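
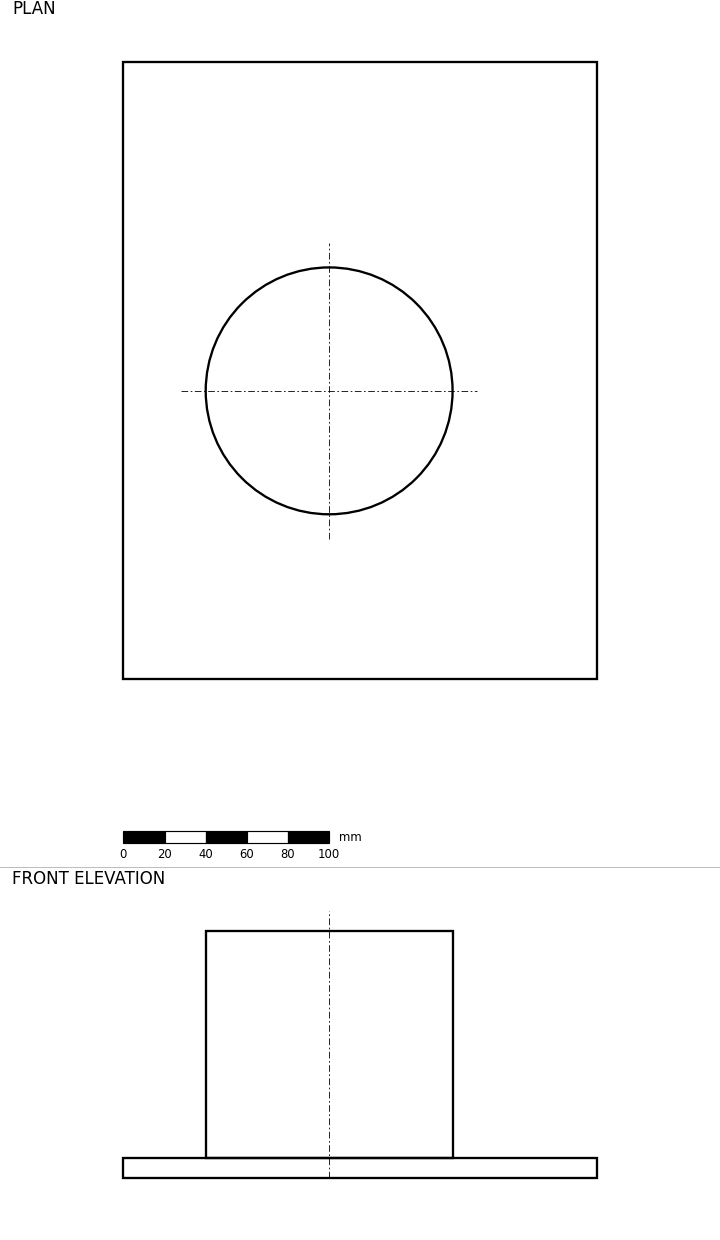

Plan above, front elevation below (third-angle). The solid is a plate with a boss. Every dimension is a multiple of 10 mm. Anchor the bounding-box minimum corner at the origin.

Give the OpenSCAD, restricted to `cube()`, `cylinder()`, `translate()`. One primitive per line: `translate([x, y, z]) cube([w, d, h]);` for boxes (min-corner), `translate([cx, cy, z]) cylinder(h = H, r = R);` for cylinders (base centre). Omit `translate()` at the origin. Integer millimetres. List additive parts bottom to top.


cube([230, 300, 10]);
translate([100, 140, 10]) cylinder(h = 110, r = 60);


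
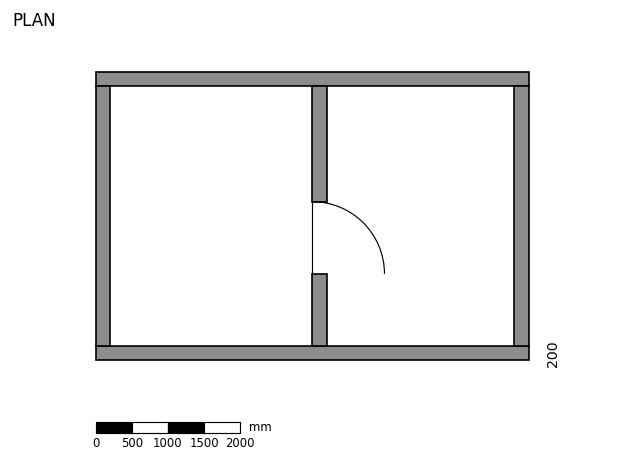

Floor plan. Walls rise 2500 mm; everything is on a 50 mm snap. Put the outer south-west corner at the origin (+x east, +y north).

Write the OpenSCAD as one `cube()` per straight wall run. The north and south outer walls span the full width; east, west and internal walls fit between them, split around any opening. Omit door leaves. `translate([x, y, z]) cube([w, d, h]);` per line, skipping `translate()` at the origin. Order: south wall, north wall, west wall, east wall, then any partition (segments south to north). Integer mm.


cube([6000, 200, 2500]);
translate([0, 3800, 0]) cube([6000, 200, 2500]);
translate([0, 200, 0]) cube([200, 3600, 2500]);
translate([5800, 200, 0]) cube([200, 3600, 2500]);
translate([3000, 200, 0]) cube([200, 1000, 2500]);
translate([3000, 2200, 0]) cube([200, 1600, 2500]);


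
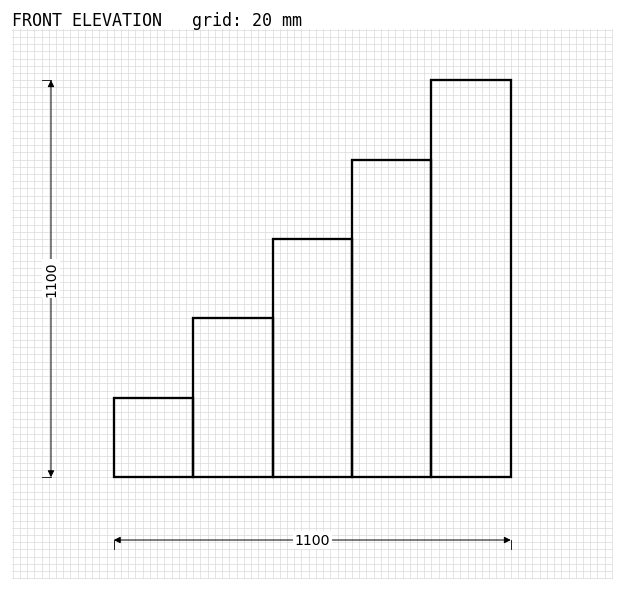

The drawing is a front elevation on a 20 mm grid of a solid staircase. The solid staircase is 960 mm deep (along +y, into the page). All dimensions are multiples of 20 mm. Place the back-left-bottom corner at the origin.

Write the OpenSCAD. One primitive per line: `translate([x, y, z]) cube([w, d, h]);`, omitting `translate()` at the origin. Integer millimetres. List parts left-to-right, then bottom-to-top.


cube([220, 960, 220]);
translate([220, 0, 0]) cube([220, 960, 440]);
translate([440, 0, 0]) cube([220, 960, 660]);
translate([660, 0, 0]) cube([220, 960, 880]);
translate([880, 0, 0]) cube([220, 960, 1100]);


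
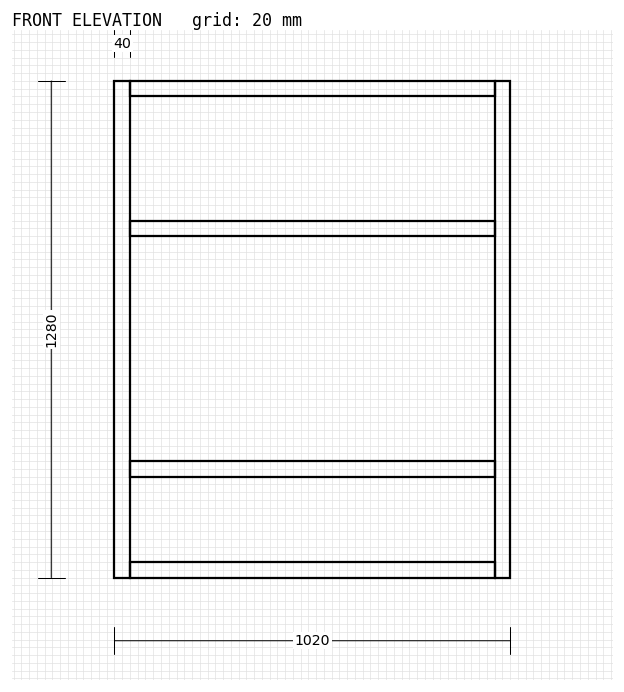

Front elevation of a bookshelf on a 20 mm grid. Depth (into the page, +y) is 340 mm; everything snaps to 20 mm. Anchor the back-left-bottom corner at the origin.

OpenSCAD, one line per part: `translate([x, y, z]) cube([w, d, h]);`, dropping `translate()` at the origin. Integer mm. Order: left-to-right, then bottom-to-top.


cube([40, 340, 1280]);
translate([40, 0, 0]) cube([940, 340, 40]);
translate([40, 0, 260]) cube([940, 340, 40]);
translate([40, 0, 880]) cube([940, 340, 40]);
translate([40, 0, 1240]) cube([940, 340, 40]);
translate([980, 0, 0]) cube([40, 340, 1280]);


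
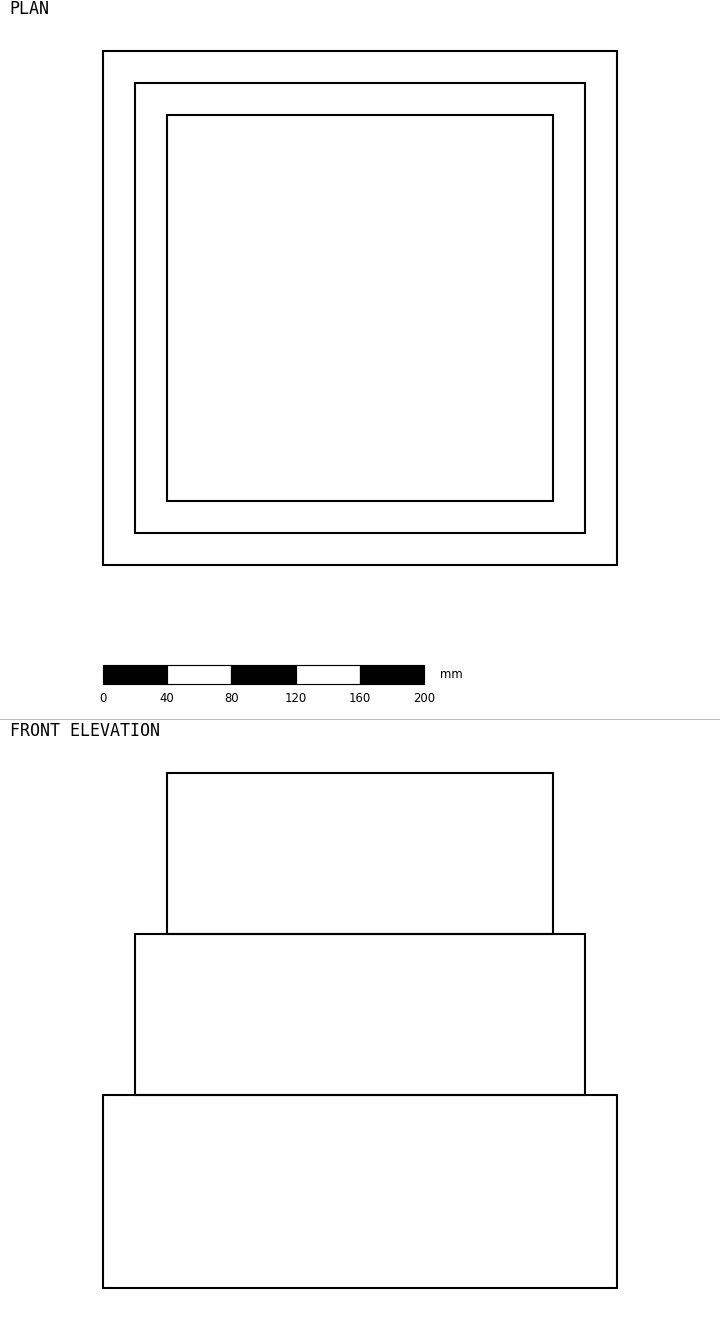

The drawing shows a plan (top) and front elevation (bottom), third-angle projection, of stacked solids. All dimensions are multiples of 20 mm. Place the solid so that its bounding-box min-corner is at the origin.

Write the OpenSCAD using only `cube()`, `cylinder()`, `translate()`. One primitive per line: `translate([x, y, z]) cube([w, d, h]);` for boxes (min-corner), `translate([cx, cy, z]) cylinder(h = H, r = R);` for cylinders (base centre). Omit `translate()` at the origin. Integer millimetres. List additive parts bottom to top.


cube([320, 320, 120]);
translate([20, 20, 120]) cube([280, 280, 100]);
translate([40, 40, 220]) cube([240, 240, 100]);


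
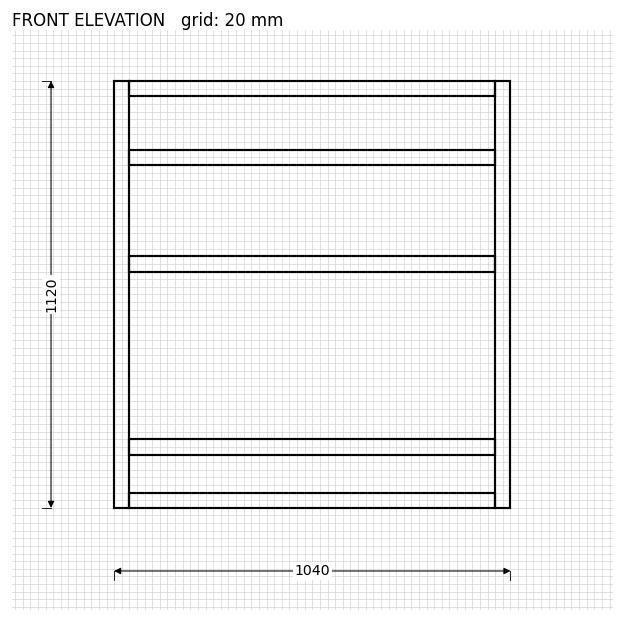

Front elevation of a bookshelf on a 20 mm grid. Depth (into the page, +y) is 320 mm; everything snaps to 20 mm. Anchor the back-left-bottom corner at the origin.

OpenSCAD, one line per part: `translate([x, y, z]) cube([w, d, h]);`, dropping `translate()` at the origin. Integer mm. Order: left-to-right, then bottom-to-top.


cube([40, 320, 1120]);
translate([40, 0, 0]) cube([960, 320, 40]);
translate([40, 0, 140]) cube([960, 320, 40]);
translate([40, 0, 620]) cube([960, 320, 40]);
translate([40, 0, 900]) cube([960, 320, 40]);
translate([40, 0, 1080]) cube([960, 320, 40]);
translate([1000, 0, 0]) cube([40, 320, 1120]);


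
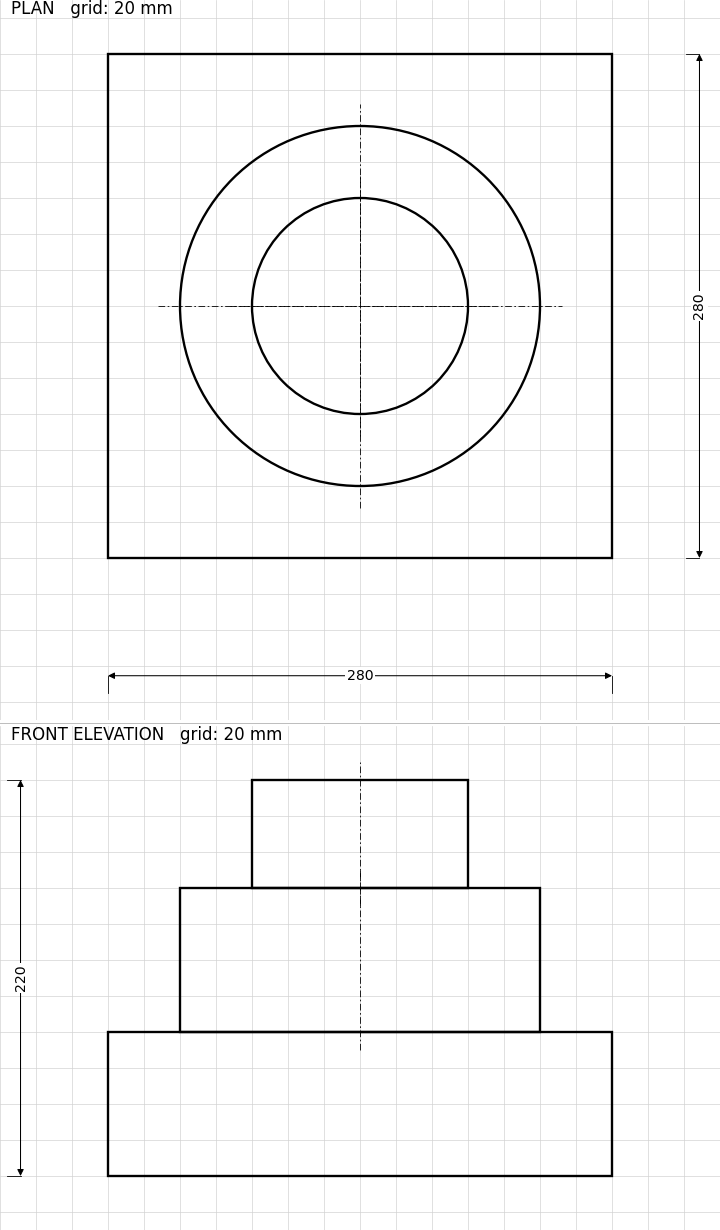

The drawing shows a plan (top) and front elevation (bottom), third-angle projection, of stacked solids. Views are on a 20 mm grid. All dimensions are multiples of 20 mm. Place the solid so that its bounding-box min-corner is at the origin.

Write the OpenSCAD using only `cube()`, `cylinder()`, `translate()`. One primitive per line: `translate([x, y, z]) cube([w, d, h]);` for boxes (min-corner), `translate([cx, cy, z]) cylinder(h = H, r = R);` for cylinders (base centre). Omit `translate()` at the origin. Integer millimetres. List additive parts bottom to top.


cube([280, 280, 80]);
translate([140, 140, 80]) cylinder(h = 80, r = 100);
translate([140, 140, 160]) cylinder(h = 60, r = 60);


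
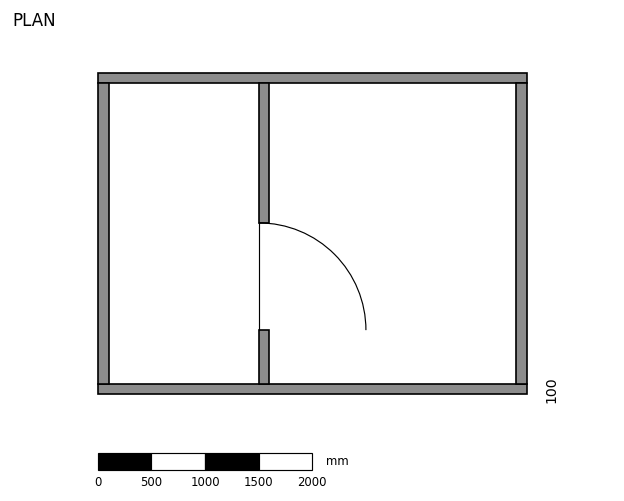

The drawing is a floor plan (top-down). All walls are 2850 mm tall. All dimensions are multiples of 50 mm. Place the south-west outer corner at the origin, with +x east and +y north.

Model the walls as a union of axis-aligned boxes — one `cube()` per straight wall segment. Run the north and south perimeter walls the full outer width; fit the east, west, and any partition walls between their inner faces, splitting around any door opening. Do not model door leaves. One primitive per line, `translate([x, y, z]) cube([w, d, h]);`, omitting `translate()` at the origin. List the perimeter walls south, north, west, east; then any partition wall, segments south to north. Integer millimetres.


cube([4000, 100, 2850]);
translate([0, 2900, 0]) cube([4000, 100, 2850]);
translate([0, 100, 0]) cube([100, 2800, 2850]);
translate([3900, 100, 0]) cube([100, 2800, 2850]);
translate([1500, 100, 0]) cube([100, 500, 2850]);
translate([1500, 1600, 0]) cube([100, 1300, 2850]);


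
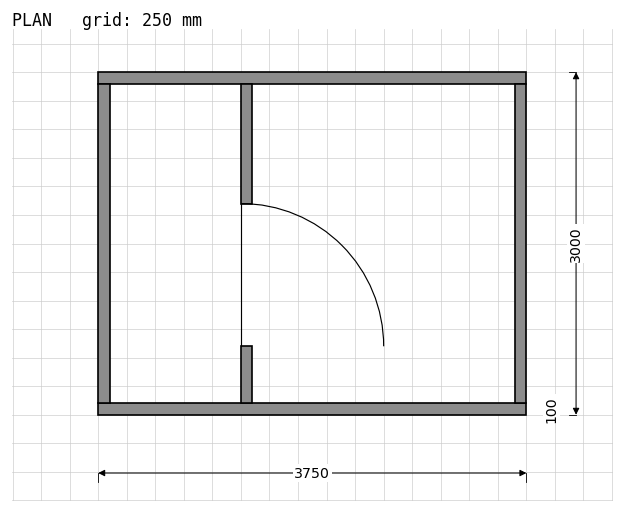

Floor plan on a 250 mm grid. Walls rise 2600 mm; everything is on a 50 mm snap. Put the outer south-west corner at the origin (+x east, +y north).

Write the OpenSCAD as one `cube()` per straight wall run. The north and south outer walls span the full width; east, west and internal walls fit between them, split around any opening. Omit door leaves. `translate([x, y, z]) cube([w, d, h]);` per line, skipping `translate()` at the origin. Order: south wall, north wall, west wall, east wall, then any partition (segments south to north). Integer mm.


cube([3750, 100, 2600]);
translate([0, 2900, 0]) cube([3750, 100, 2600]);
translate([0, 100, 0]) cube([100, 2800, 2600]);
translate([3650, 100, 0]) cube([100, 2800, 2600]);
translate([1250, 100, 0]) cube([100, 500, 2600]);
translate([1250, 1850, 0]) cube([100, 1050, 2600]);


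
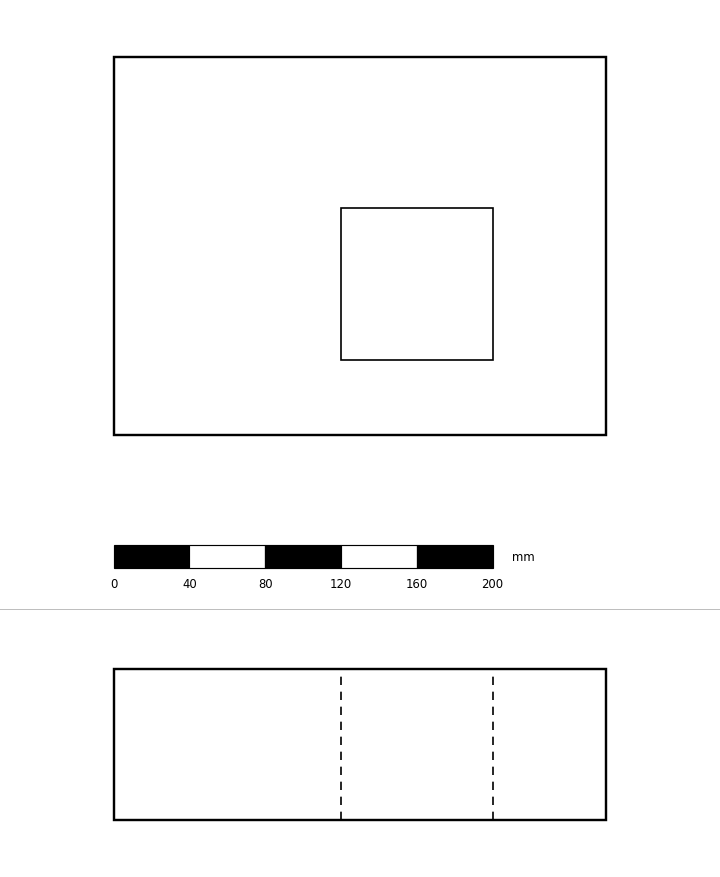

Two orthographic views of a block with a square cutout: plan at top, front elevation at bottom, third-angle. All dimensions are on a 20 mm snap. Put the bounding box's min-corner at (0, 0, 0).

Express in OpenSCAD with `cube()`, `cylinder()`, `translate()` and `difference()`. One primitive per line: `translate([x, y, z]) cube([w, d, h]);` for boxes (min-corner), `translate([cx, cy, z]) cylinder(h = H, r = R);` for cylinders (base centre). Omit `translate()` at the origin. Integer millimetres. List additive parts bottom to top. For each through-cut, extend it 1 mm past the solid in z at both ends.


difference() {
  cube([260, 200, 80]);
  translate([120, 40, -1]) cube([80, 80, 82]);
}


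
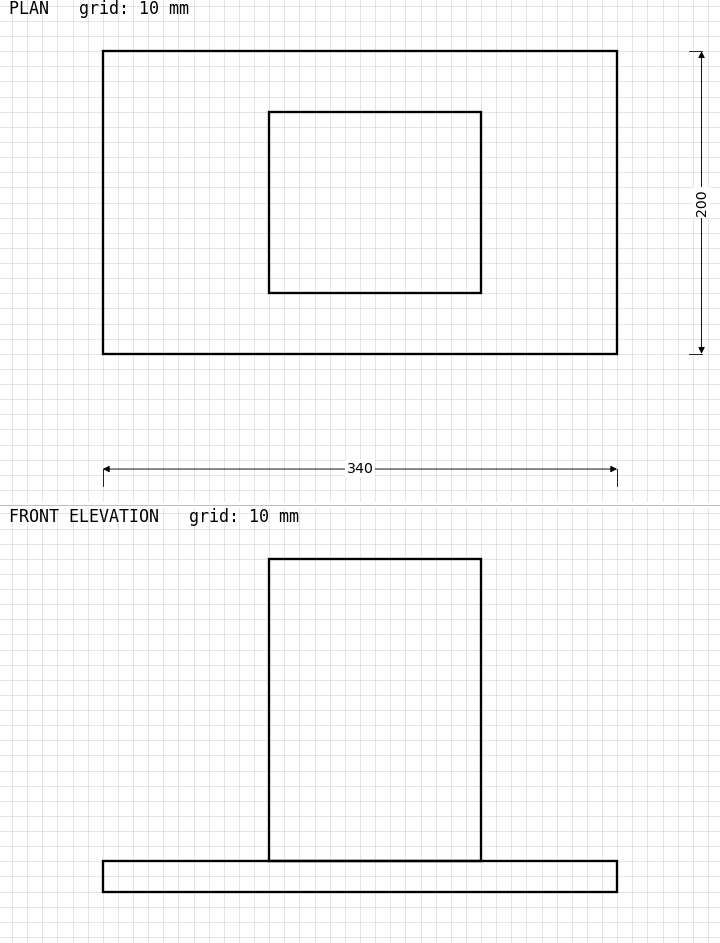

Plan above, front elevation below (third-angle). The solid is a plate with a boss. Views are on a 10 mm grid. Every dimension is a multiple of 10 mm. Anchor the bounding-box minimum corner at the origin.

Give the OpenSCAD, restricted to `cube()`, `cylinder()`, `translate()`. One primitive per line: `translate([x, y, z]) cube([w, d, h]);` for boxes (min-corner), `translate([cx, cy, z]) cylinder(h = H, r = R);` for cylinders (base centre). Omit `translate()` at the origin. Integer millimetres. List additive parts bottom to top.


cube([340, 200, 20]);
translate([110, 40, 20]) cube([140, 120, 200]);


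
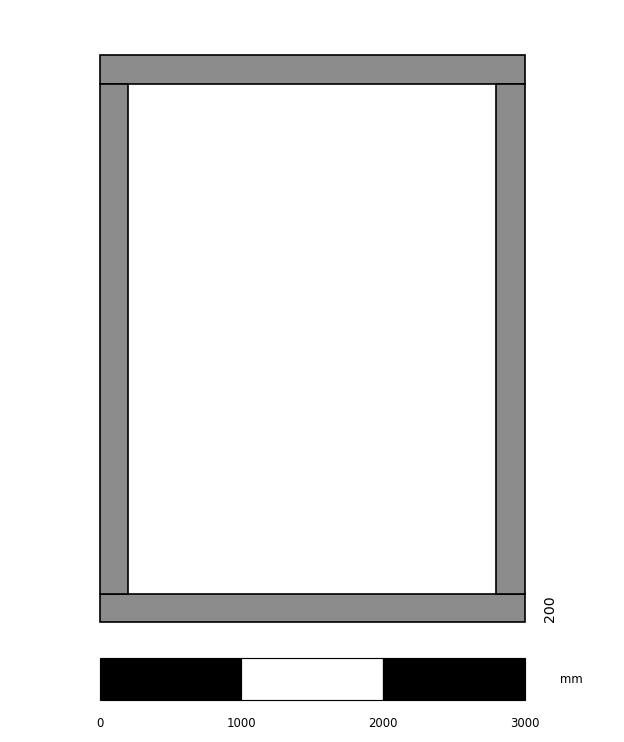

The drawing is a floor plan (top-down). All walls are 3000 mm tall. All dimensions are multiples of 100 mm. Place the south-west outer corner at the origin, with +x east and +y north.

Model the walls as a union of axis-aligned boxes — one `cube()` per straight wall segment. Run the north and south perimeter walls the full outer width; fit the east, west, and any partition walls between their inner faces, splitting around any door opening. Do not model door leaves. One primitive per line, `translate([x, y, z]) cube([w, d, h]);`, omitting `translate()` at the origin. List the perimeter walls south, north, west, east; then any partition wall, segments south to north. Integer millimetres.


cube([3000, 200, 3000]);
translate([0, 3800, 0]) cube([3000, 200, 3000]);
translate([0, 200, 0]) cube([200, 3600, 3000]);
translate([2800, 200, 0]) cube([200, 3600, 3000]);


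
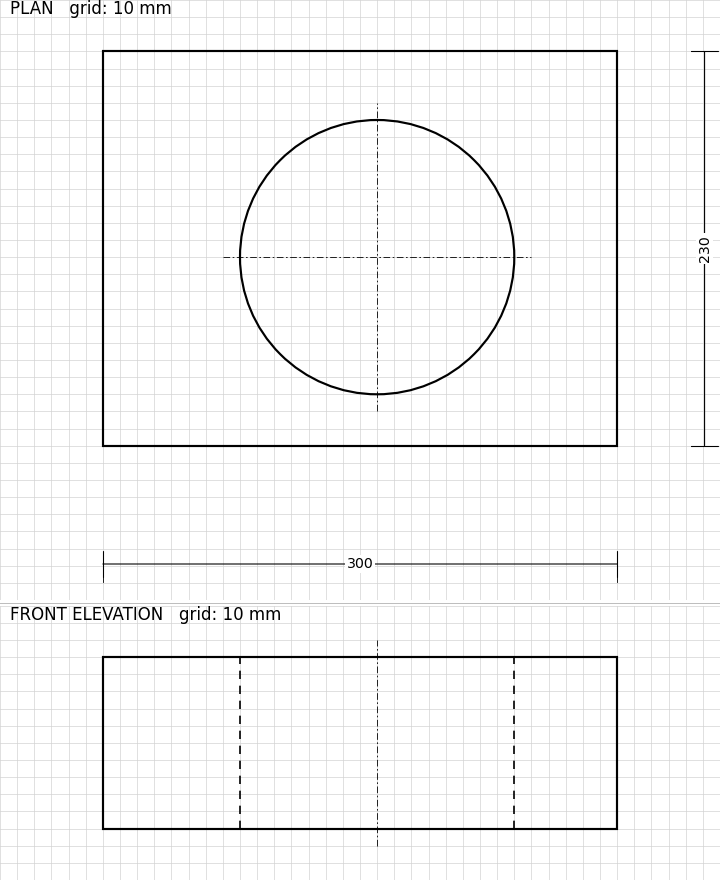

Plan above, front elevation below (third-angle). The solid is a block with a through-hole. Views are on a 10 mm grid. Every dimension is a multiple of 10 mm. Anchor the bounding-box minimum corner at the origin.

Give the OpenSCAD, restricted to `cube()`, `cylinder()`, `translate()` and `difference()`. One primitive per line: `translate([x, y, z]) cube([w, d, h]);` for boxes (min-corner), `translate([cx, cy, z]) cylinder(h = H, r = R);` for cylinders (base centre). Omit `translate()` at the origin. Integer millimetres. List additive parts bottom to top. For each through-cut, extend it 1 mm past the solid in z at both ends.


difference() {
  cube([300, 230, 100]);
  translate([160, 110, -1]) cylinder(h = 102, r = 80);
}


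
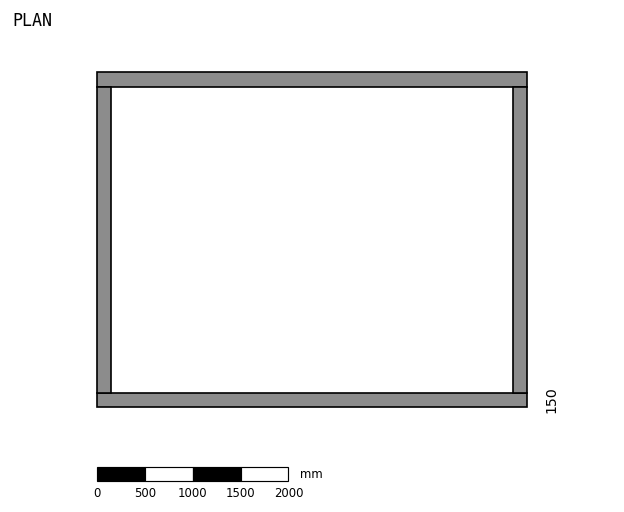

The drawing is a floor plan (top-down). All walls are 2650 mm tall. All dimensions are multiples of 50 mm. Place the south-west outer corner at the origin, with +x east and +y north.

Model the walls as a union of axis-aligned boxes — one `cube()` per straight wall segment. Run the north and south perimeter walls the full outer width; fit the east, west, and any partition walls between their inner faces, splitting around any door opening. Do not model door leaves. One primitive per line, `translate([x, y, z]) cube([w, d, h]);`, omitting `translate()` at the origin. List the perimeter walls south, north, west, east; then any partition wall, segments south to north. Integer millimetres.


cube([4500, 150, 2650]);
translate([0, 3350, 0]) cube([4500, 150, 2650]);
translate([0, 150, 0]) cube([150, 3200, 2650]);
translate([4350, 150, 0]) cube([150, 3200, 2650]);


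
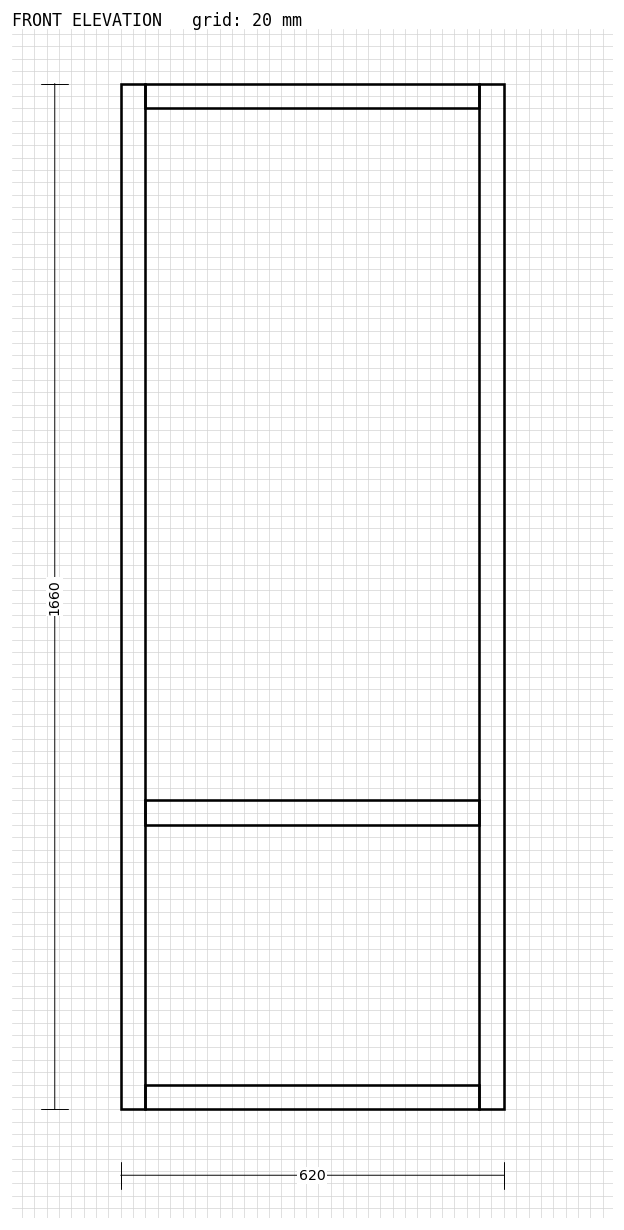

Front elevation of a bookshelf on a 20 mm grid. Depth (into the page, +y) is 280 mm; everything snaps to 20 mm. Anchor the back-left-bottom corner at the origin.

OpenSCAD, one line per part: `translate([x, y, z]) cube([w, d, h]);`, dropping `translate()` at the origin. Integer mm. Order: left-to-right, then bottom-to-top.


cube([40, 280, 1660]);
translate([40, 0, 0]) cube([540, 280, 40]);
translate([40, 0, 460]) cube([540, 280, 40]);
translate([40, 0, 1620]) cube([540, 280, 40]);
translate([580, 0, 0]) cube([40, 280, 1660]);


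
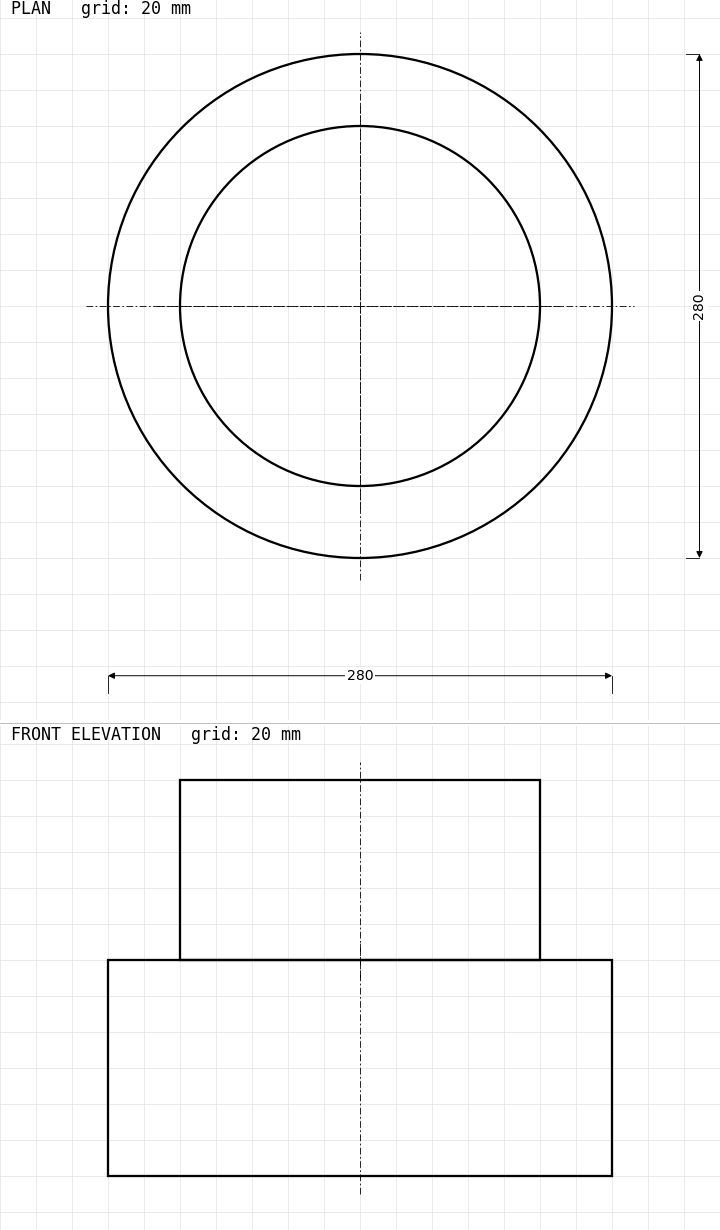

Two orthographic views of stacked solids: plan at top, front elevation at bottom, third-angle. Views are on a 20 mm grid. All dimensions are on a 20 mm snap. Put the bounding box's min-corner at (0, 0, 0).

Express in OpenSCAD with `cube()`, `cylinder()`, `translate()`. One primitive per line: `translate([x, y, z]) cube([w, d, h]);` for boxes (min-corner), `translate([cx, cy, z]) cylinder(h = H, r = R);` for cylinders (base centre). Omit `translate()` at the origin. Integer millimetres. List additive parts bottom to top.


translate([140, 140, 0]) cylinder(h = 120, r = 140);
translate([140, 140, 120]) cylinder(h = 100, r = 100);


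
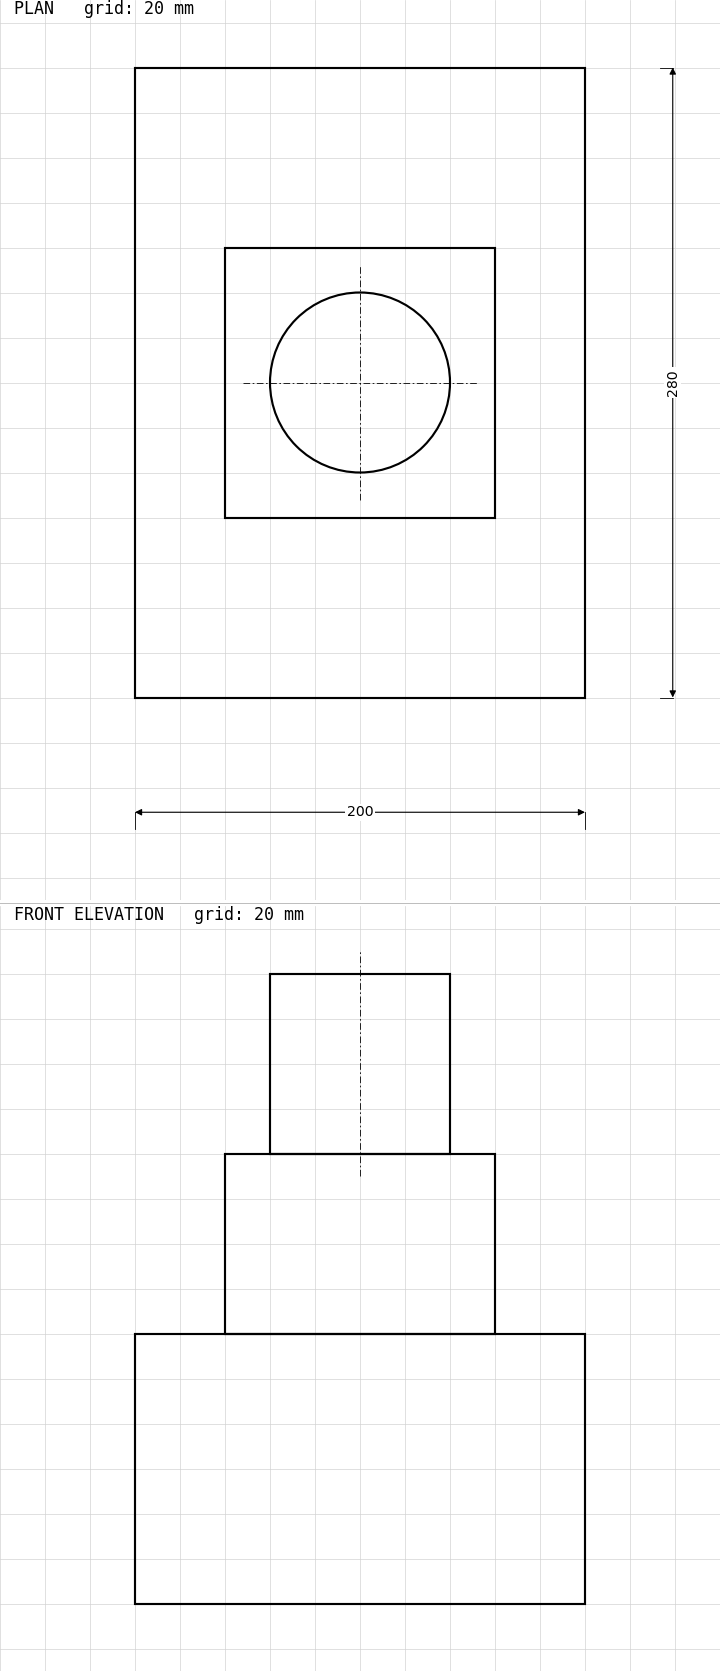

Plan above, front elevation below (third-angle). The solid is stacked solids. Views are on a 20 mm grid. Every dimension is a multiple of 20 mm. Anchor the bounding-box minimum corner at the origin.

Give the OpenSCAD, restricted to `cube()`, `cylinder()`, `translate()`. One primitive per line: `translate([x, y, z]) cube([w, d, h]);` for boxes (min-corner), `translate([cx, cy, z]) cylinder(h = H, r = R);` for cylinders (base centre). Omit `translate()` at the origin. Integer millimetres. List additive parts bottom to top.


cube([200, 280, 120]);
translate([40, 80, 120]) cube([120, 120, 80]);
translate([100, 140, 200]) cylinder(h = 80, r = 40);


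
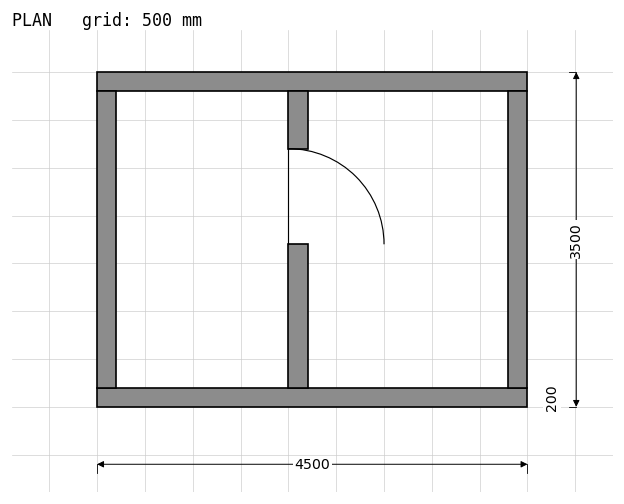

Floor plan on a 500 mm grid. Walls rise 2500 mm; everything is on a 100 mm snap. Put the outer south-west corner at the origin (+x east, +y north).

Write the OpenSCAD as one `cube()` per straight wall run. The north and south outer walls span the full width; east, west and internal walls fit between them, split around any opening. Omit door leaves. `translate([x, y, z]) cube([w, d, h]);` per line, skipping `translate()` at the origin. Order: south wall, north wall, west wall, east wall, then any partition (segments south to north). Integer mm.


cube([4500, 200, 2500]);
translate([0, 3300, 0]) cube([4500, 200, 2500]);
translate([0, 200, 0]) cube([200, 3100, 2500]);
translate([4300, 200, 0]) cube([200, 3100, 2500]);
translate([2000, 200, 0]) cube([200, 1500, 2500]);
translate([2000, 2700, 0]) cube([200, 600, 2500]);


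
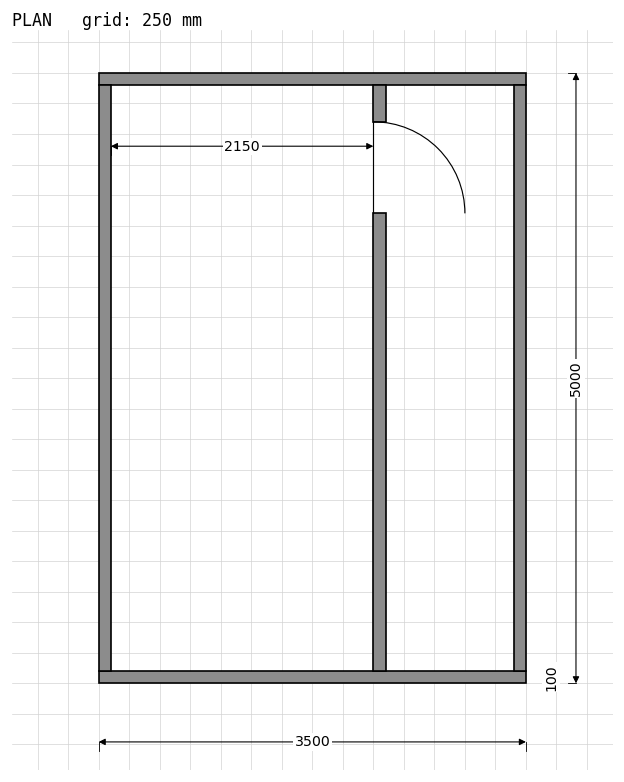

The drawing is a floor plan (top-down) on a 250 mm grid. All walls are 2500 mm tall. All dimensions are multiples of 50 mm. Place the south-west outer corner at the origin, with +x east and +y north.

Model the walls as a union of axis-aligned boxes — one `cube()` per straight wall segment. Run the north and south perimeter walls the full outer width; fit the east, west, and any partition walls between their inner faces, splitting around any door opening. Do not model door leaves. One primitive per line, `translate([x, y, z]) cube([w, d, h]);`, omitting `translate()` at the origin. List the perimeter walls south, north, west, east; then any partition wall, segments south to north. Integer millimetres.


cube([3500, 100, 2500]);
translate([0, 4900, 0]) cube([3500, 100, 2500]);
translate([0, 100, 0]) cube([100, 4800, 2500]);
translate([3400, 100, 0]) cube([100, 4800, 2500]);
translate([2250, 100, 0]) cube([100, 3750, 2500]);
translate([2250, 4600, 0]) cube([100, 300, 2500]);


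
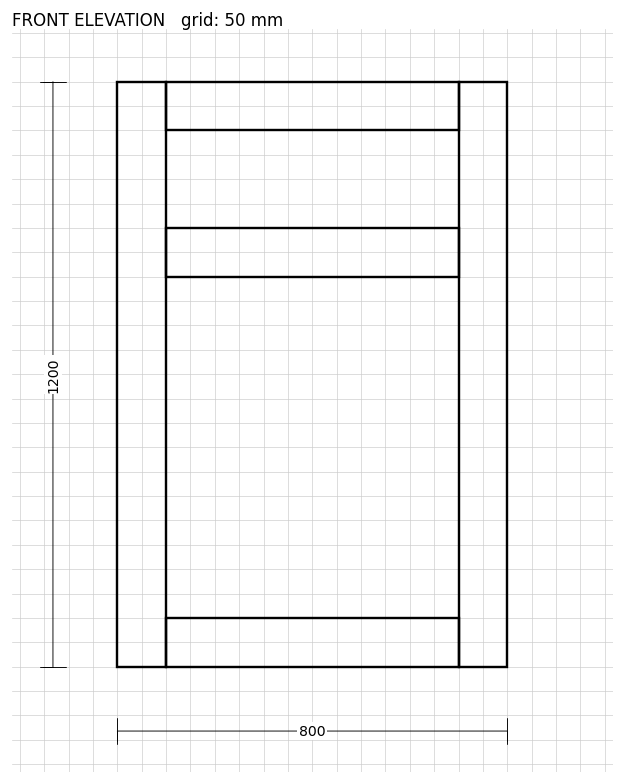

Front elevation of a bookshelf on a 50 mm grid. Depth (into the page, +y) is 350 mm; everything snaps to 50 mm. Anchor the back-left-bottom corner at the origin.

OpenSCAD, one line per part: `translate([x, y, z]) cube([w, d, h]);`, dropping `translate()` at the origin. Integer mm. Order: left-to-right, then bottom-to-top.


cube([100, 350, 1200]);
translate([100, 0, 0]) cube([600, 350, 100]);
translate([100, 0, 800]) cube([600, 350, 100]);
translate([100, 0, 1100]) cube([600, 350, 100]);
translate([700, 0, 0]) cube([100, 350, 1200]);


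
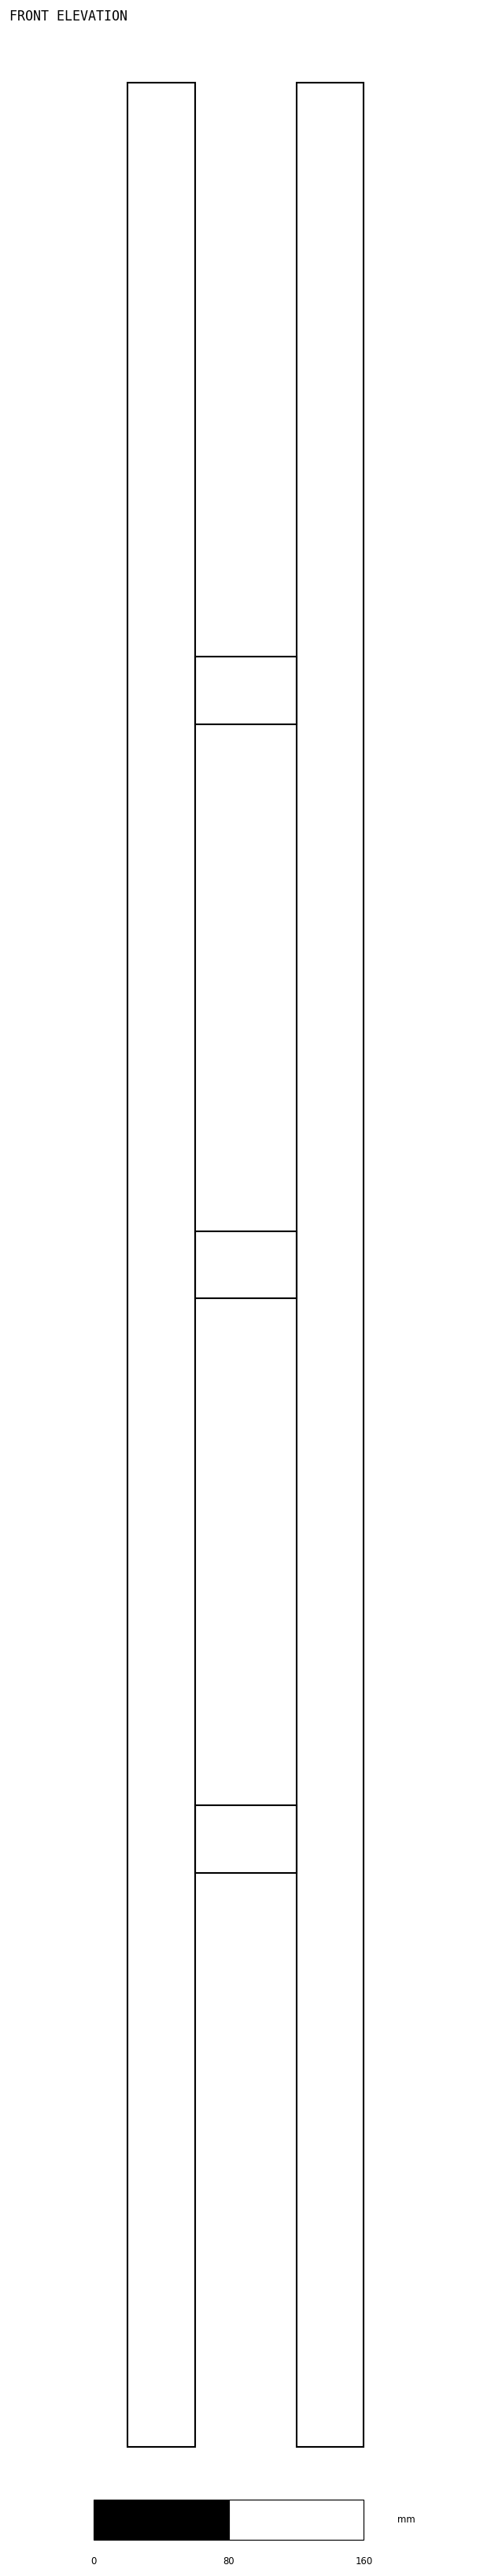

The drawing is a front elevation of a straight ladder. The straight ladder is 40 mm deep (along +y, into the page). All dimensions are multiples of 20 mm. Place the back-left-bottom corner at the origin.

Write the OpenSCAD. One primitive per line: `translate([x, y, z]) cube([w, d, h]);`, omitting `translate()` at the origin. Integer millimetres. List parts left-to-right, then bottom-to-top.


cube([40, 40, 1400]);
translate([40, 0, 340]) cube([60, 40, 40]);
translate([40, 0, 680]) cube([60, 40, 40]);
translate([40, 0, 1020]) cube([60, 40, 40]);
translate([100, 0, 0]) cube([40, 40, 1400]);


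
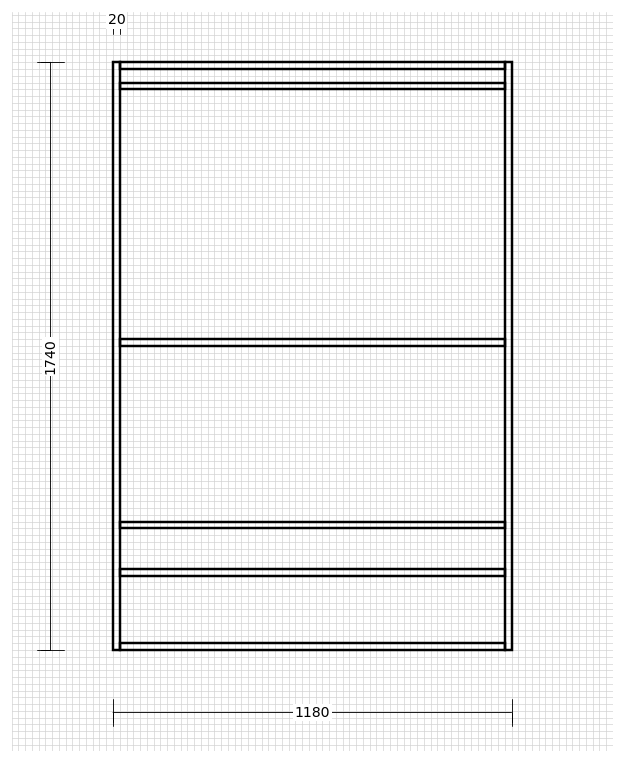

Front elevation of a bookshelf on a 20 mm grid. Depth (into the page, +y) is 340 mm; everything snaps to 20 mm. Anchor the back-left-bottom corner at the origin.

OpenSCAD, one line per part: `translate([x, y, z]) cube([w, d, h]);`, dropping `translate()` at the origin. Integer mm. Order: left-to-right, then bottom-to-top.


cube([20, 340, 1740]);
translate([20, 0, 0]) cube([1140, 340, 20]);
translate([20, 0, 220]) cube([1140, 340, 20]);
translate([20, 0, 360]) cube([1140, 340, 20]);
translate([20, 0, 900]) cube([1140, 340, 20]);
translate([20, 0, 1660]) cube([1140, 340, 20]);
translate([20, 0, 1720]) cube([1140, 340, 20]);
translate([1160, 0, 0]) cube([20, 340, 1740]);


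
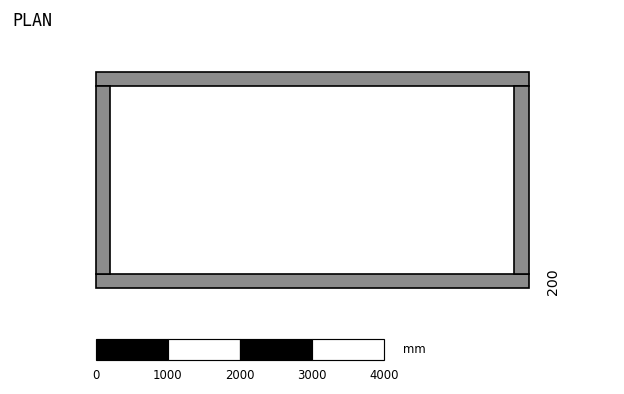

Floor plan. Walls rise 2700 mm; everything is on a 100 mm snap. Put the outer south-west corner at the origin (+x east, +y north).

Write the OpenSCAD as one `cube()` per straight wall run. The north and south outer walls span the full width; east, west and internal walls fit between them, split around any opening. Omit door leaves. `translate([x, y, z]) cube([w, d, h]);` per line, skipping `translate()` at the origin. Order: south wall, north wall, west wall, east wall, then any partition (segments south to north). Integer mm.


cube([6000, 200, 2700]);
translate([0, 2800, 0]) cube([6000, 200, 2700]);
translate([0, 200, 0]) cube([200, 2600, 2700]);
translate([5800, 200, 0]) cube([200, 2600, 2700]);


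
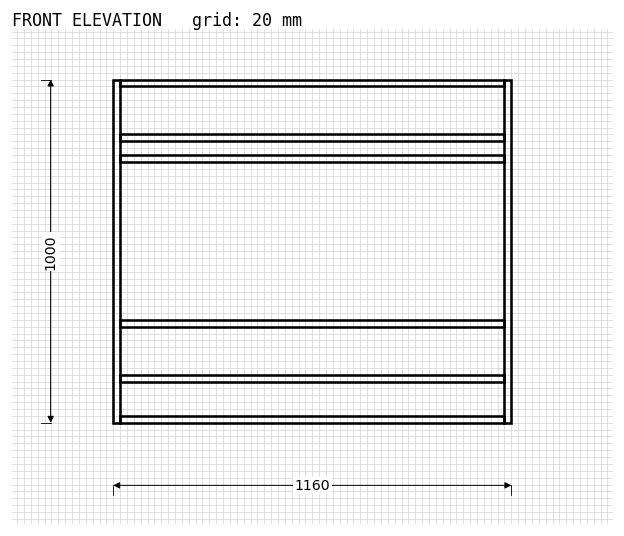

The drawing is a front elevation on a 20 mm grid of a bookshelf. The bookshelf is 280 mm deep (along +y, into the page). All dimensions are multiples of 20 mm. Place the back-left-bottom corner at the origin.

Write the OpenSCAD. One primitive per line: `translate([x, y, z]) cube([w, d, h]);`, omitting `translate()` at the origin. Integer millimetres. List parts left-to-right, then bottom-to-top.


cube([20, 280, 1000]);
translate([20, 0, 0]) cube([1120, 280, 20]);
translate([20, 0, 120]) cube([1120, 280, 20]);
translate([20, 0, 280]) cube([1120, 280, 20]);
translate([20, 0, 760]) cube([1120, 280, 20]);
translate([20, 0, 820]) cube([1120, 280, 20]);
translate([20, 0, 980]) cube([1120, 280, 20]);
translate([1140, 0, 0]) cube([20, 280, 1000]);


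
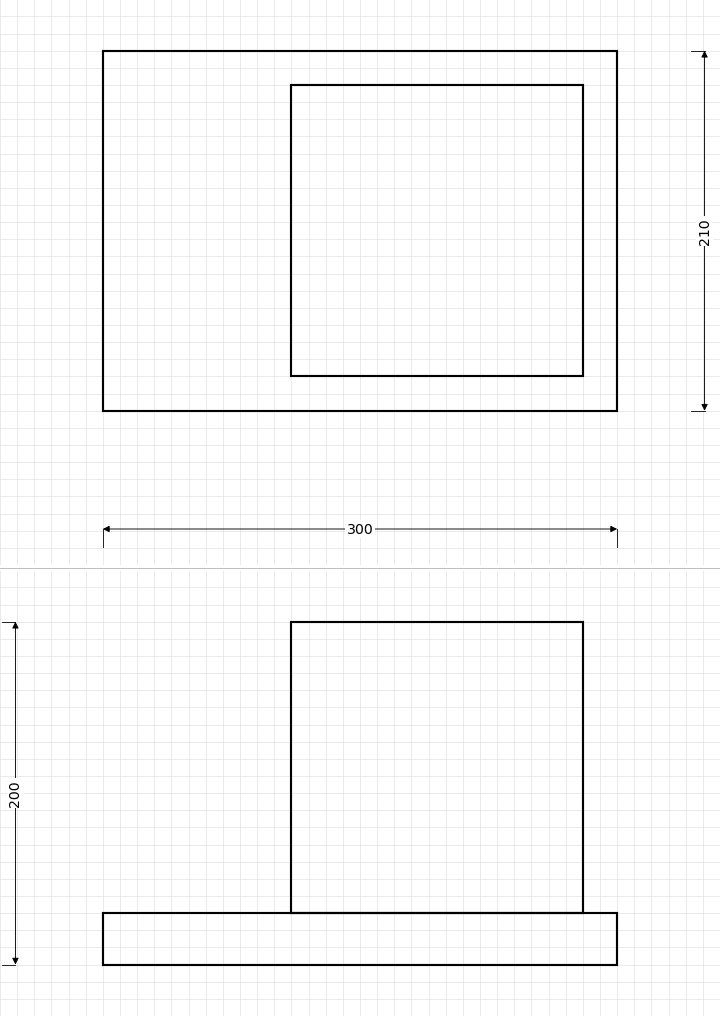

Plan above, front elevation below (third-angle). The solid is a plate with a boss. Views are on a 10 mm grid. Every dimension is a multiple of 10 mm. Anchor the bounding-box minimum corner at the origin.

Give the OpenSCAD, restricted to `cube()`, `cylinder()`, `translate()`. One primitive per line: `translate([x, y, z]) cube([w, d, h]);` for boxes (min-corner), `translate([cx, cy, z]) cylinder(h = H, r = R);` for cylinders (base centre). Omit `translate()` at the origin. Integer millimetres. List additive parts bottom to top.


cube([300, 210, 30]);
translate([110, 20, 30]) cube([170, 170, 170]);


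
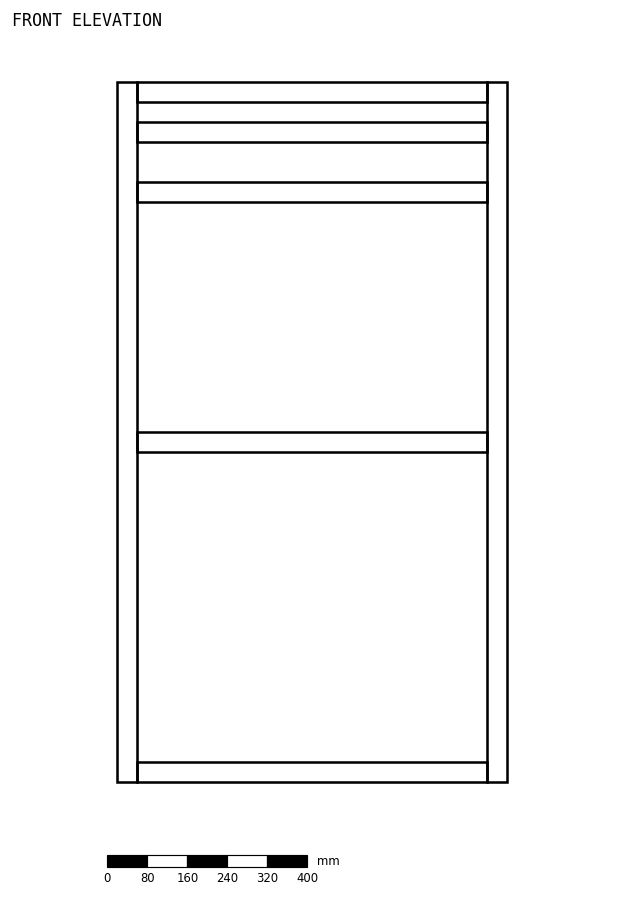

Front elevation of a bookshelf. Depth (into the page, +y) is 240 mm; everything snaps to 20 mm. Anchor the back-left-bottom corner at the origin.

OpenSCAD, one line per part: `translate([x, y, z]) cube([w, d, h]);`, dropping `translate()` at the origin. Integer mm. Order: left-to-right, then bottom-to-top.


cube([40, 240, 1400]);
translate([40, 0, 0]) cube([700, 240, 40]);
translate([40, 0, 660]) cube([700, 240, 40]);
translate([40, 0, 1160]) cube([700, 240, 40]);
translate([40, 0, 1280]) cube([700, 240, 40]);
translate([40, 0, 1360]) cube([700, 240, 40]);
translate([740, 0, 0]) cube([40, 240, 1400]);


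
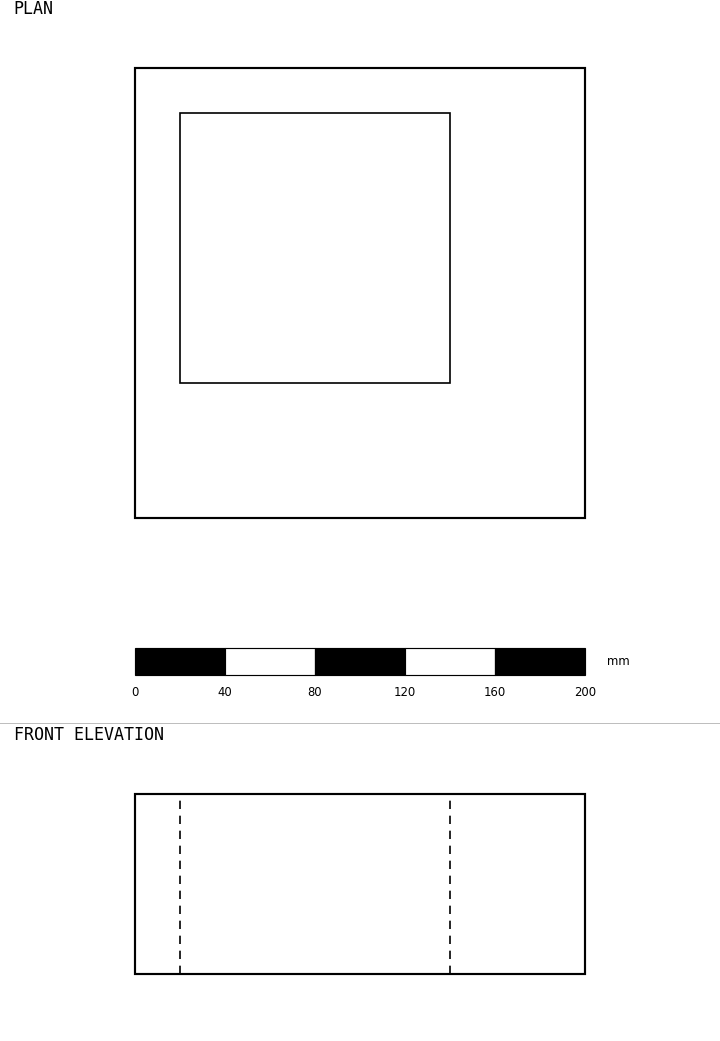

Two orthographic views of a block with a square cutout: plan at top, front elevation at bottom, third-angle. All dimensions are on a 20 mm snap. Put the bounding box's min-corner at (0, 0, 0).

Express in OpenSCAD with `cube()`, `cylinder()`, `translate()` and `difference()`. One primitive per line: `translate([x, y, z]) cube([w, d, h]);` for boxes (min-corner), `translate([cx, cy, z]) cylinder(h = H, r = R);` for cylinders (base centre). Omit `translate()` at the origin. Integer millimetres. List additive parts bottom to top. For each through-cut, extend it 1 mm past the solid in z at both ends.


difference() {
  cube([200, 200, 80]);
  translate([20, 60, -1]) cube([120, 120, 82]);
}


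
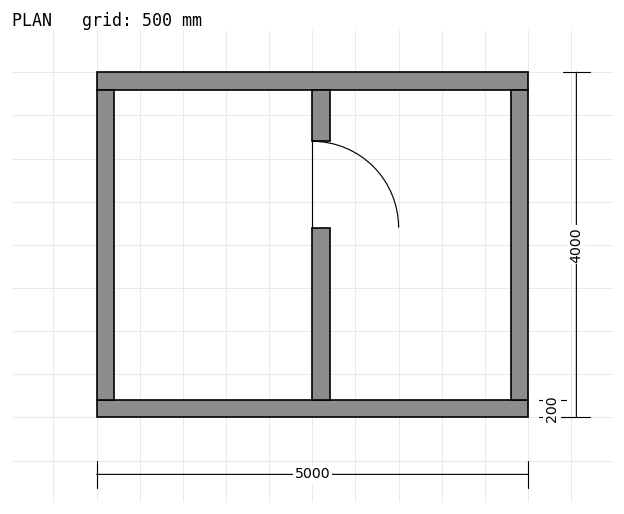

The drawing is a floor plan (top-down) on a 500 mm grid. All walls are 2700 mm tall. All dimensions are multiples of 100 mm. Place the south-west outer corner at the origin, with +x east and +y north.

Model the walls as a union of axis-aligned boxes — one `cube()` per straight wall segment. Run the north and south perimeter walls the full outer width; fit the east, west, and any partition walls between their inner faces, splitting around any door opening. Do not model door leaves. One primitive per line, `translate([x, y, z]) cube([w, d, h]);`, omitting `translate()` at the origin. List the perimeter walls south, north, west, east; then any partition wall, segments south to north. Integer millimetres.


cube([5000, 200, 2700]);
translate([0, 3800, 0]) cube([5000, 200, 2700]);
translate([0, 200, 0]) cube([200, 3600, 2700]);
translate([4800, 200, 0]) cube([200, 3600, 2700]);
translate([2500, 200, 0]) cube([200, 2000, 2700]);
translate([2500, 3200, 0]) cube([200, 600, 2700]);


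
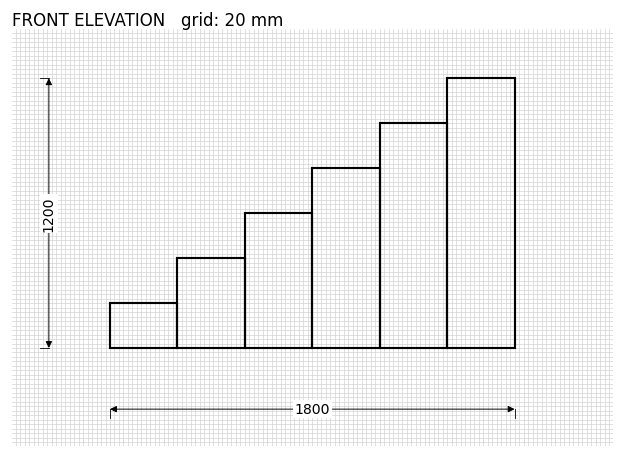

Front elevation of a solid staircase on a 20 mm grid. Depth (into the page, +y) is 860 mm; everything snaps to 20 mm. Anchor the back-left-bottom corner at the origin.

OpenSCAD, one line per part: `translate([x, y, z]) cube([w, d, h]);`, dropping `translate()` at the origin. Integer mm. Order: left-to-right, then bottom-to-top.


cube([300, 860, 200]);
translate([300, 0, 0]) cube([300, 860, 400]);
translate([600, 0, 0]) cube([300, 860, 600]);
translate([900, 0, 0]) cube([300, 860, 800]);
translate([1200, 0, 0]) cube([300, 860, 1000]);
translate([1500, 0, 0]) cube([300, 860, 1200]);


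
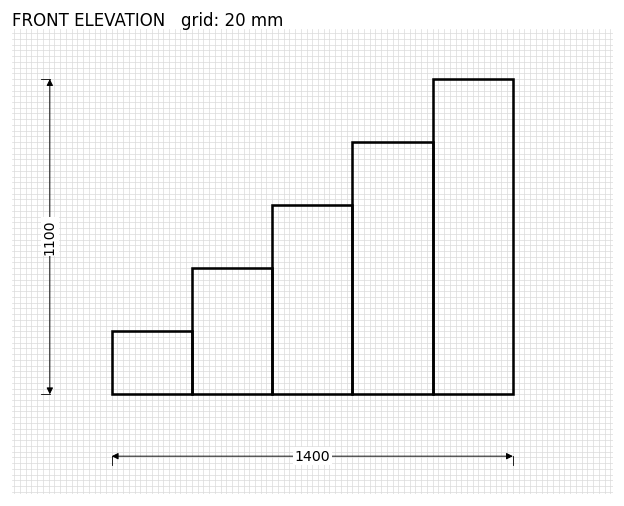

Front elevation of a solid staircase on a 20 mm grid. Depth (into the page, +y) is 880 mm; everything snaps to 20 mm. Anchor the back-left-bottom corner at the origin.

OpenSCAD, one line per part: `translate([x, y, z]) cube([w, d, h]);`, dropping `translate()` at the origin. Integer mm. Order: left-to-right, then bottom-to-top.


cube([280, 880, 220]);
translate([280, 0, 0]) cube([280, 880, 440]);
translate([560, 0, 0]) cube([280, 880, 660]);
translate([840, 0, 0]) cube([280, 880, 880]);
translate([1120, 0, 0]) cube([280, 880, 1100]);


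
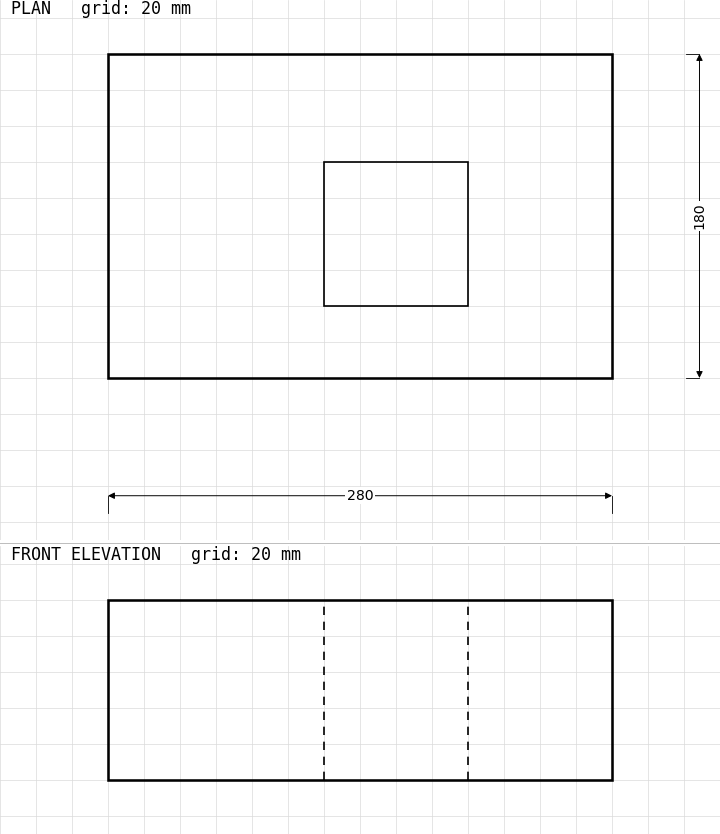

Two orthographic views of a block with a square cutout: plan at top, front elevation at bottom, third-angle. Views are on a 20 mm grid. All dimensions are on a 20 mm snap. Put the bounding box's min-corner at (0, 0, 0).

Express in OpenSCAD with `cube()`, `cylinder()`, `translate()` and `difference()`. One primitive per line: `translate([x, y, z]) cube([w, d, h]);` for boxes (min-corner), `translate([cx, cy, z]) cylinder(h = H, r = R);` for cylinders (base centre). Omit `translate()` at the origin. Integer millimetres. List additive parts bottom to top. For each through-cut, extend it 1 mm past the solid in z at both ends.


difference() {
  cube([280, 180, 100]);
  translate([120, 40, -1]) cube([80, 80, 102]);
}


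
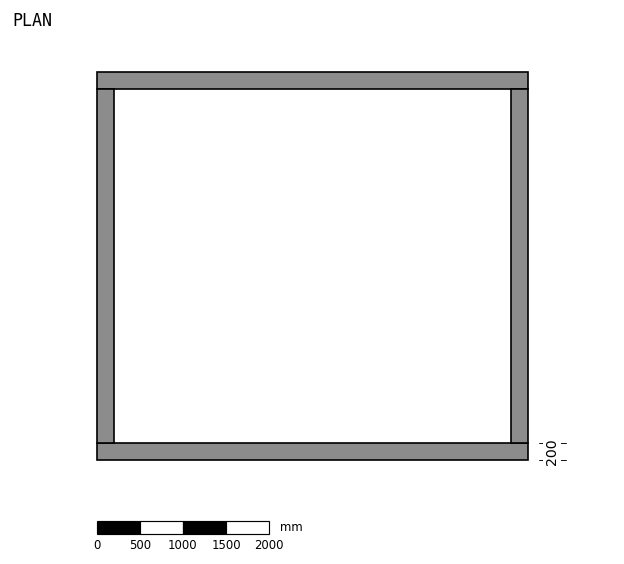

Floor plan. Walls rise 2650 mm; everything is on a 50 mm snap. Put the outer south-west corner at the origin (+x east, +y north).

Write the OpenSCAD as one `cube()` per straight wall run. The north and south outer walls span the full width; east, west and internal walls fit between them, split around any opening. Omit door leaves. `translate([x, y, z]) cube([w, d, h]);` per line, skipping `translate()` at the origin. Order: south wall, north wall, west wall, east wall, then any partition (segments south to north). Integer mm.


cube([5000, 200, 2650]);
translate([0, 4300, 0]) cube([5000, 200, 2650]);
translate([0, 200, 0]) cube([200, 4100, 2650]);
translate([4800, 200, 0]) cube([200, 4100, 2650]);


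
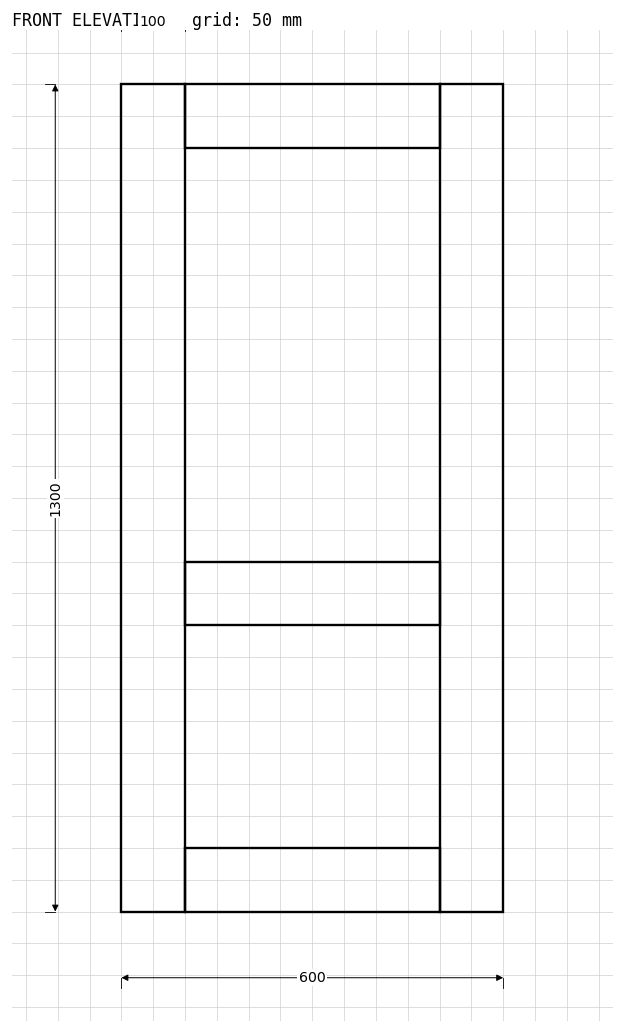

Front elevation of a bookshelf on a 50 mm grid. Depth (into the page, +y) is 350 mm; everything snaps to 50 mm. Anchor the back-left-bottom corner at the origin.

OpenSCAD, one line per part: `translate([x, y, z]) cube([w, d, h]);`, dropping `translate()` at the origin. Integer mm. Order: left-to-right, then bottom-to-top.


cube([100, 350, 1300]);
translate([100, 0, 0]) cube([400, 350, 100]);
translate([100, 0, 450]) cube([400, 350, 100]);
translate([100, 0, 1200]) cube([400, 350, 100]);
translate([500, 0, 0]) cube([100, 350, 1300]);


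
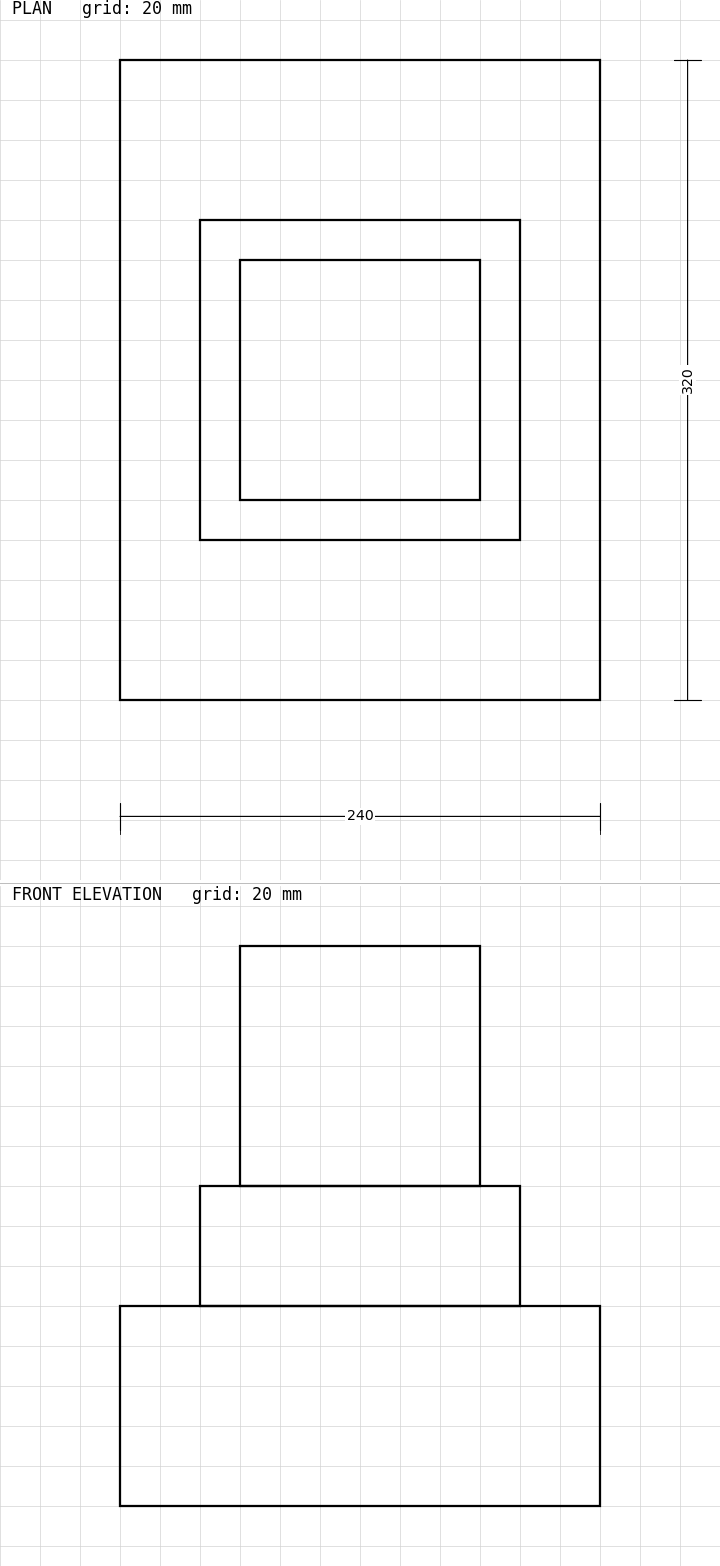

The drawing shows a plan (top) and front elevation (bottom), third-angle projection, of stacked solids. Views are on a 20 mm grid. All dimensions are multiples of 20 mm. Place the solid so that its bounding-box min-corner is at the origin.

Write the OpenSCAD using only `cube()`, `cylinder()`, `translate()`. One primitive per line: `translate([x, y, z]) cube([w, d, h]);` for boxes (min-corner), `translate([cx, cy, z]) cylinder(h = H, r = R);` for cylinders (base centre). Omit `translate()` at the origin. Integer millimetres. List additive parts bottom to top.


cube([240, 320, 100]);
translate([40, 80, 100]) cube([160, 160, 60]);
translate([60, 100, 160]) cube([120, 120, 120]);


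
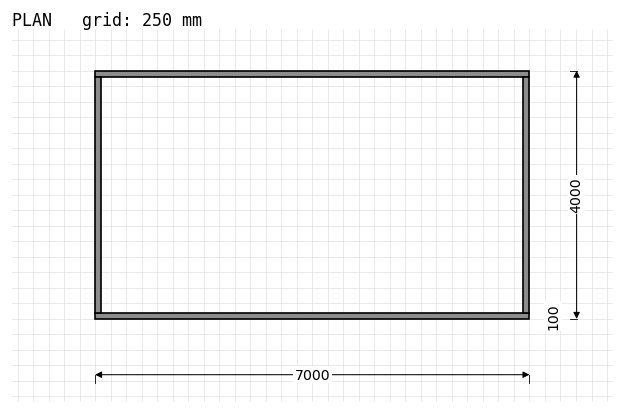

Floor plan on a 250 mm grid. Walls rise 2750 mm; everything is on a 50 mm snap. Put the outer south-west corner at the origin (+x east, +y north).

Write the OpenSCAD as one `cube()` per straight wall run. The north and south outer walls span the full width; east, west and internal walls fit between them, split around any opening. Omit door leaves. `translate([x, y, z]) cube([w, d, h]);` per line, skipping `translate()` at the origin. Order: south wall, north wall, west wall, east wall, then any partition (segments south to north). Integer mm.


cube([7000, 100, 2750]);
translate([0, 3900, 0]) cube([7000, 100, 2750]);
translate([0, 100, 0]) cube([100, 3800, 2750]);
translate([6900, 100, 0]) cube([100, 3800, 2750]);


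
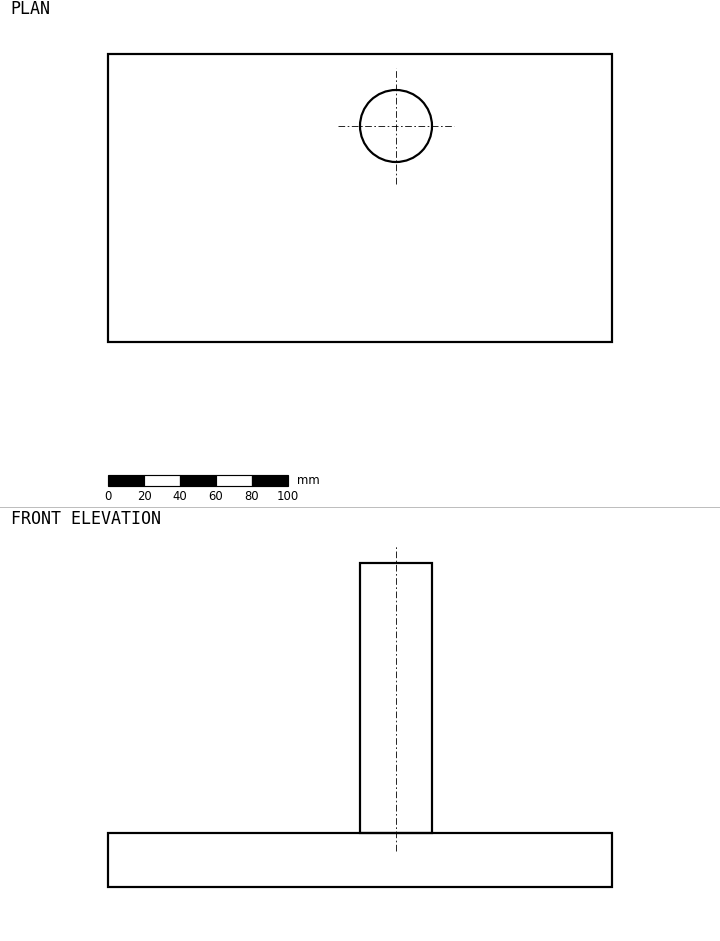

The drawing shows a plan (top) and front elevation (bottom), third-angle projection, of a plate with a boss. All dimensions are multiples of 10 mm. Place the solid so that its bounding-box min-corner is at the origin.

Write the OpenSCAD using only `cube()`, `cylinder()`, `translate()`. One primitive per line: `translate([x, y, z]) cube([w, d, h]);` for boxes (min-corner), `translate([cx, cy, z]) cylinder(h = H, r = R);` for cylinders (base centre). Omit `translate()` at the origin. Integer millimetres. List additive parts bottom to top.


cube([280, 160, 30]);
translate([160, 120, 30]) cylinder(h = 150, r = 20);


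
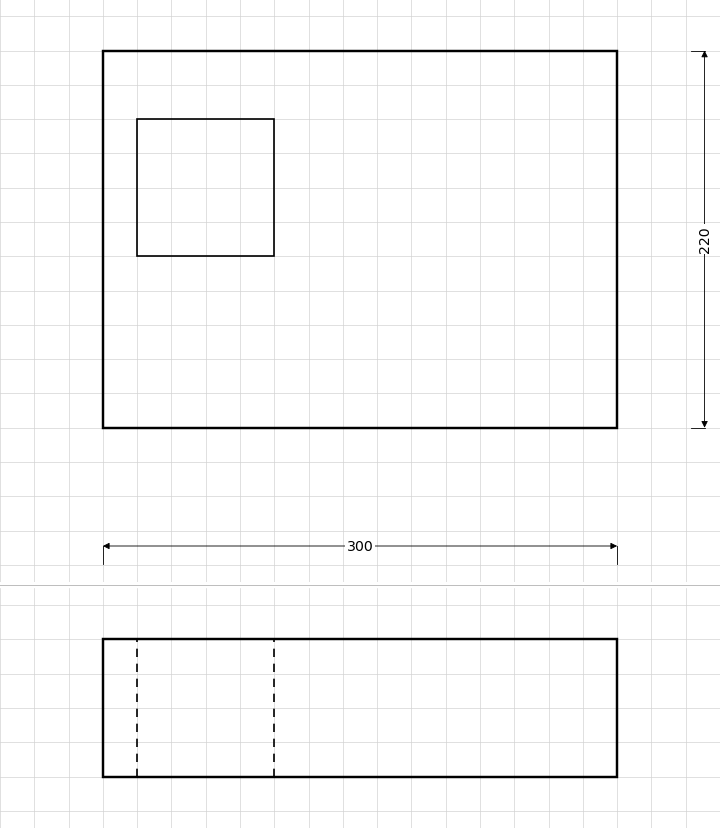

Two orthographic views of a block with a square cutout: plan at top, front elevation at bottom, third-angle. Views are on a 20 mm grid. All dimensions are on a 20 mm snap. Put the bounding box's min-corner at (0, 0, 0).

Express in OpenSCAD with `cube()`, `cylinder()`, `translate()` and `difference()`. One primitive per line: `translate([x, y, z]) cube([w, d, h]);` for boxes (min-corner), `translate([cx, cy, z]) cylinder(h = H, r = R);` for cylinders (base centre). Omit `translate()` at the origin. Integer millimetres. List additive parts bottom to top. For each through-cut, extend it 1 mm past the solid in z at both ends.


difference() {
  cube([300, 220, 80]);
  translate([20, 100, -1]) cube([80, 80, 82]);
}


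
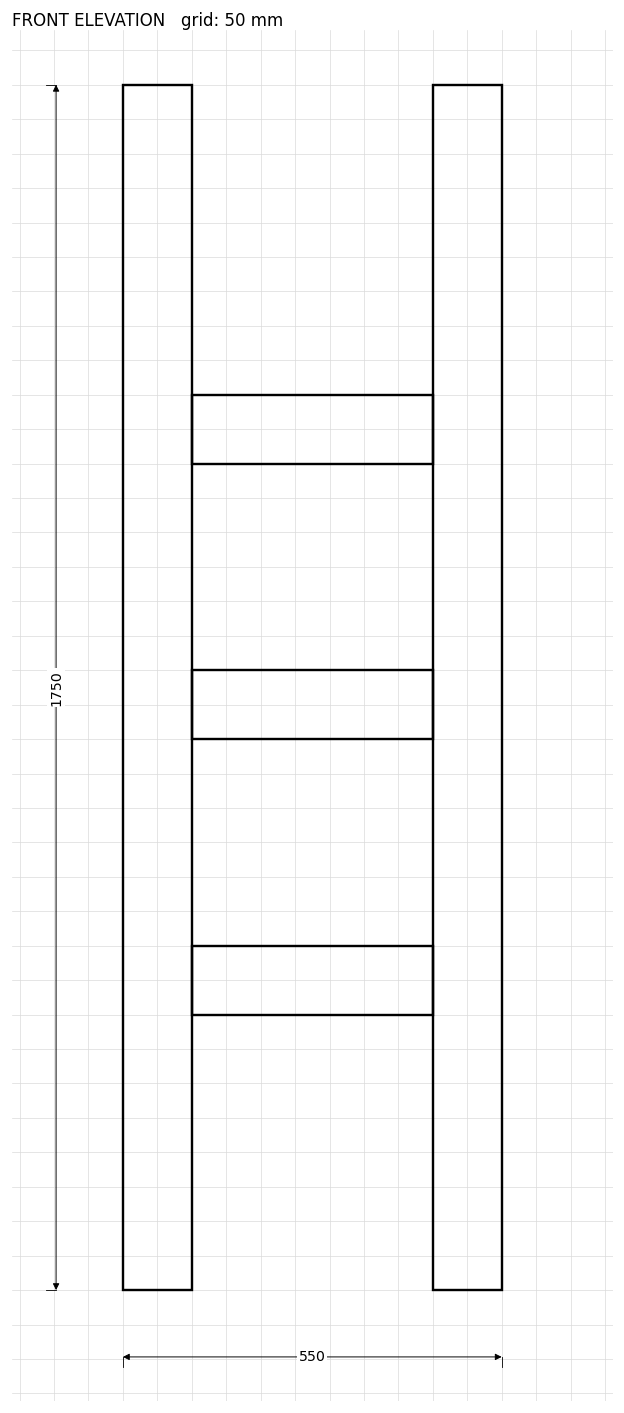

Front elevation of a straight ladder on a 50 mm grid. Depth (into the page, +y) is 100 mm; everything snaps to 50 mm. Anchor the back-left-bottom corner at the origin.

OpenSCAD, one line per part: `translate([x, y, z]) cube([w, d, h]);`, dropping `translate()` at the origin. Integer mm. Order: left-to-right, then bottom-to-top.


cube([100, 100, 1750]);
translate([100, 0, 400]) cube([350, 100, 100]);
translate([100, 0, 800]) cube([350, 100, 100]);
translate([100, 0, 1200]) cube([350, 100, 100]);
translate([450, 0, 0]) cube([100, 100, 1750]);
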